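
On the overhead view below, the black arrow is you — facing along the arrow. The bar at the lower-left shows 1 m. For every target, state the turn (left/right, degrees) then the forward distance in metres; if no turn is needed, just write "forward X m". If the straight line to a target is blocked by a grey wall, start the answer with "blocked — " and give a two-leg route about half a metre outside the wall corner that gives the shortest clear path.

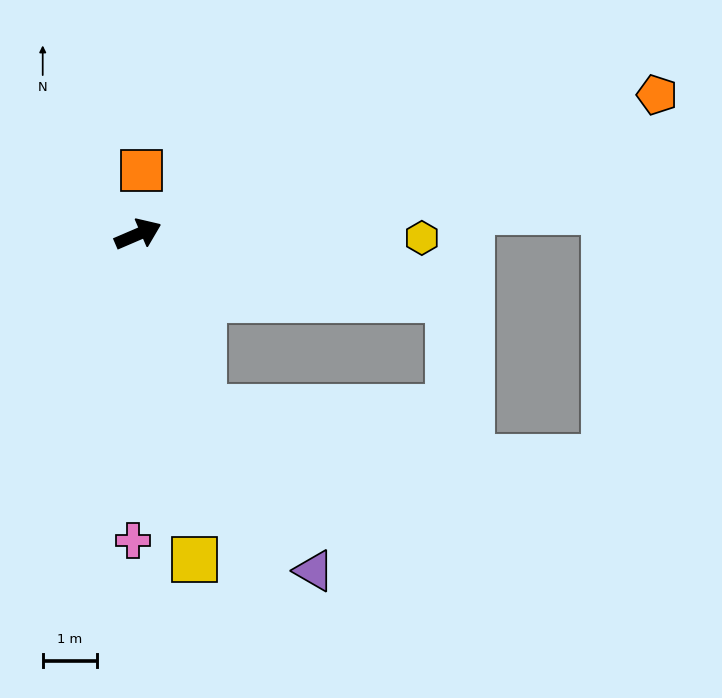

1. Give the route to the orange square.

turn left 63°, forward 1.2 m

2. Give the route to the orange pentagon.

turn right 8°, forward 10.0 m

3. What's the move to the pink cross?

turn right 114°, forward 5.7 m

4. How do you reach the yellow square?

turn right 103°, forward 6.1 m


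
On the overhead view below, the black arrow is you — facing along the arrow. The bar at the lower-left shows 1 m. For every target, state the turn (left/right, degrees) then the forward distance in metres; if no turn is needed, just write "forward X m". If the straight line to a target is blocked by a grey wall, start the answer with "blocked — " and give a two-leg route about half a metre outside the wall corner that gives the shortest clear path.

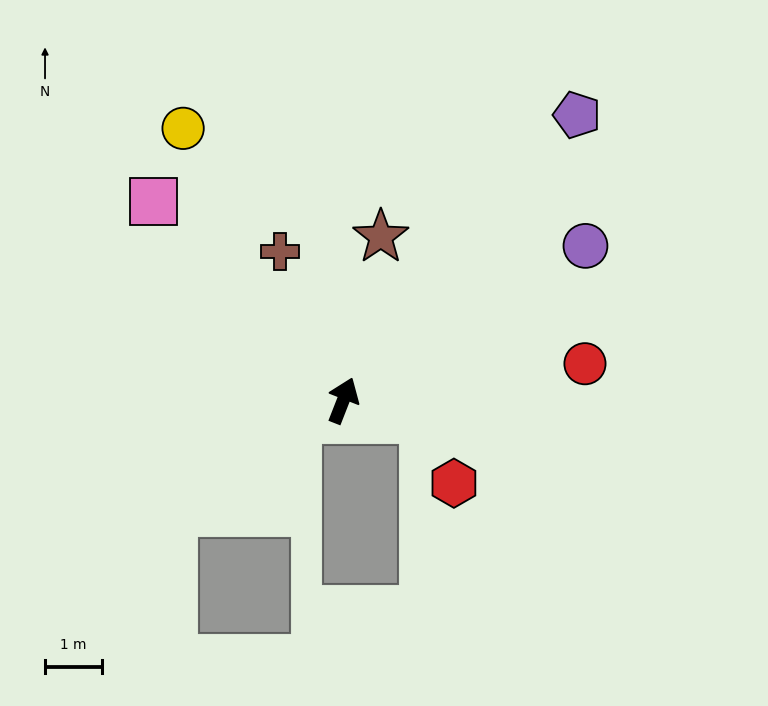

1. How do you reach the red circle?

turn right 60°, forward 4.3 m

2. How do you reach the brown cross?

turn left 44°, forward 2.8 m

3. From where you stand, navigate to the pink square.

turn left 65°, forward 4.8 m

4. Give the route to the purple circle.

turn right 36°, forward 5.1 m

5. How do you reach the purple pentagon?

turn right 18°, forward 6.5 m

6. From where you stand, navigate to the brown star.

turn left 8°, forward 3.0 m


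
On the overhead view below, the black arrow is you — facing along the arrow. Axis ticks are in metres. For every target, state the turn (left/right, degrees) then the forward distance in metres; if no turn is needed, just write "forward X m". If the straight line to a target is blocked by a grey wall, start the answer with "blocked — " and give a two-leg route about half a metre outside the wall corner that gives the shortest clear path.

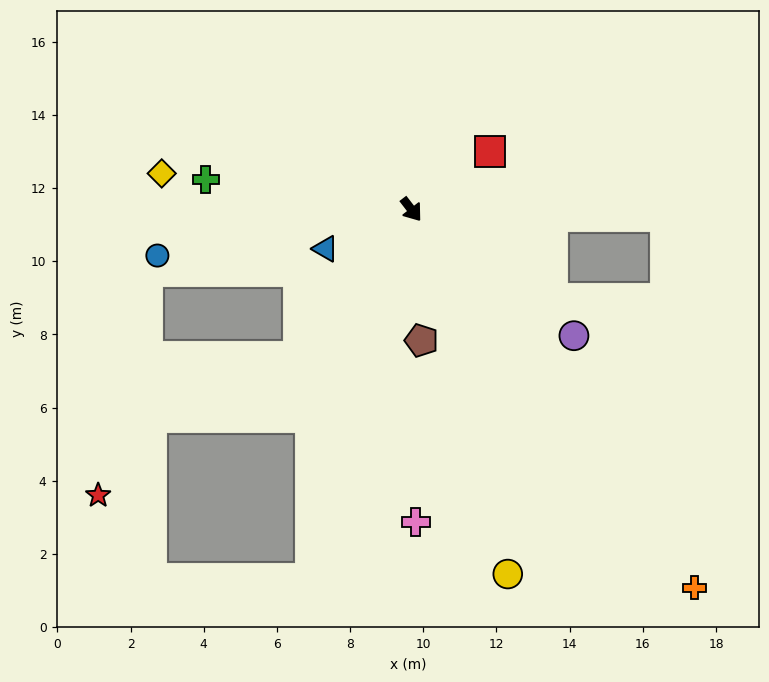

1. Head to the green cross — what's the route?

turn right 136°, forward 5.7 m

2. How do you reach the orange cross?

forward 12.9 m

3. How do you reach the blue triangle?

turn right 103°, forward 2.6 m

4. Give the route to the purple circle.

turn left 15°, forward 5.6 m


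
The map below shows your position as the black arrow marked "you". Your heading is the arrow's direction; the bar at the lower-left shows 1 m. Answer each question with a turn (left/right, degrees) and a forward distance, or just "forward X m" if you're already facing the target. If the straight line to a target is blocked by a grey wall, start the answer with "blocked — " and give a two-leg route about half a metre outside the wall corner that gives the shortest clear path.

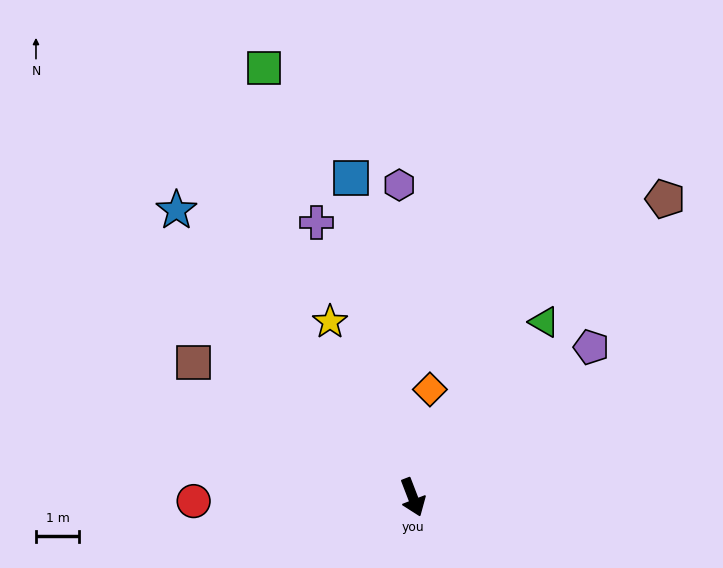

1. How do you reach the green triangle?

turn left 122°, forward 5.0 m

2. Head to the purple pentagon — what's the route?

turn left 109°, forward 5.4 m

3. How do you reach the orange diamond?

turn left 150°, forward 2.5 m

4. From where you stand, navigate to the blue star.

turn right 162°, forward 8.5 m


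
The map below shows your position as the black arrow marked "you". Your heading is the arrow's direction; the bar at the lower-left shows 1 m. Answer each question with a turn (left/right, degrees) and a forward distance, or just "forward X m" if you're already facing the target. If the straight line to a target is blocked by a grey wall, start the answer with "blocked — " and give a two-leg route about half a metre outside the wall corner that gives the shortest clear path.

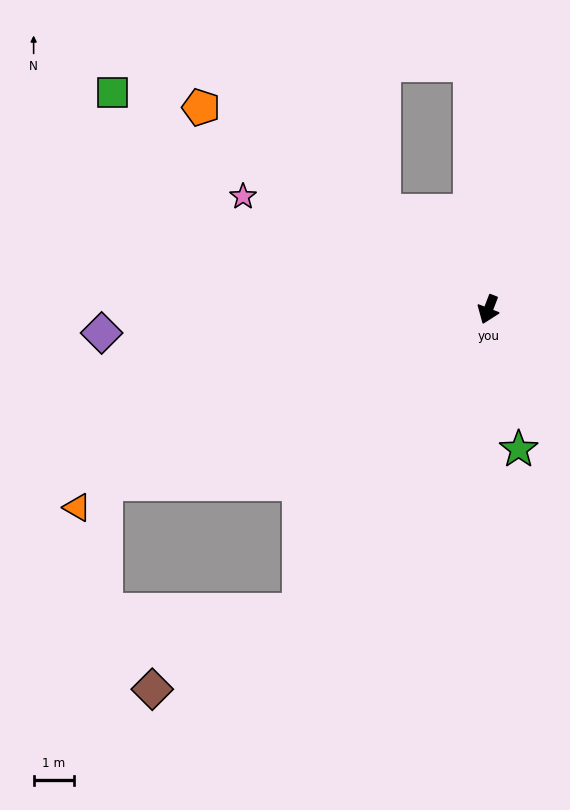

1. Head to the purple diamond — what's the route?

turn right 65°, forward 9.7 m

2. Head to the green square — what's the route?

turn right 99°, forward 10.8 m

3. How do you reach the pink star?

turn right 94°, forward 6.7 m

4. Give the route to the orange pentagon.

turn right 104°, forward 8.8 m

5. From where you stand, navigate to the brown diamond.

blocked — turn right 11°, forward 8.9 m, then turn right 30°, forward 4.2 m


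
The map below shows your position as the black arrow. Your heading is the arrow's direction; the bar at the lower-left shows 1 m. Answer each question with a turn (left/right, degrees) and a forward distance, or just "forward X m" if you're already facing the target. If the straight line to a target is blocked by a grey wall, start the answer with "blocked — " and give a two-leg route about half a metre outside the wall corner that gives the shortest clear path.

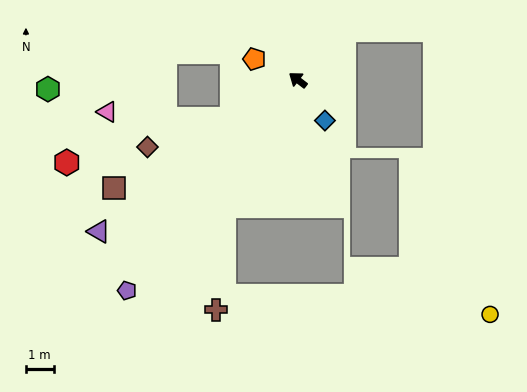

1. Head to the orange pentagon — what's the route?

turn left 12°, forward 1.7 m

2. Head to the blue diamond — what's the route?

turn left 161°, forward 1.8 m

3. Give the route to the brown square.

turn left 68°, forward 7.7 m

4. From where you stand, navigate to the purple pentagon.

turn left 88°, forward 9.8 m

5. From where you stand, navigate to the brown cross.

blocked — turn left 97°, forward 5.3 m, then turn left 26°, forward 3.7 m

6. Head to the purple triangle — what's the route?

turn left 75°, forward 9.0 m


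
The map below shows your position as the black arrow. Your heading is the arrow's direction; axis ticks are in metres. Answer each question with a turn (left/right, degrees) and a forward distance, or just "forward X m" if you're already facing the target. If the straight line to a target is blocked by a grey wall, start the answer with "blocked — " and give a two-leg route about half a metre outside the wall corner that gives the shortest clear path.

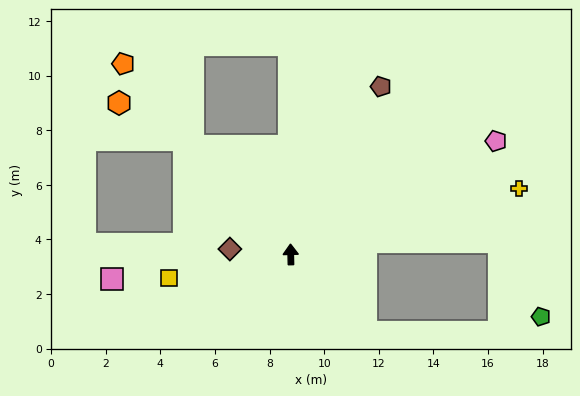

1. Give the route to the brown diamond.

turn left 84°, forward 2.2 m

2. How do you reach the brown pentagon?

turn right 30°, forward 7.0 m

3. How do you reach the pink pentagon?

turn right 62°, forward 8.6 m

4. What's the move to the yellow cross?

turn right 75°, forward 8.7 m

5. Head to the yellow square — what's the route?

turn left 100°, forward 4.5 m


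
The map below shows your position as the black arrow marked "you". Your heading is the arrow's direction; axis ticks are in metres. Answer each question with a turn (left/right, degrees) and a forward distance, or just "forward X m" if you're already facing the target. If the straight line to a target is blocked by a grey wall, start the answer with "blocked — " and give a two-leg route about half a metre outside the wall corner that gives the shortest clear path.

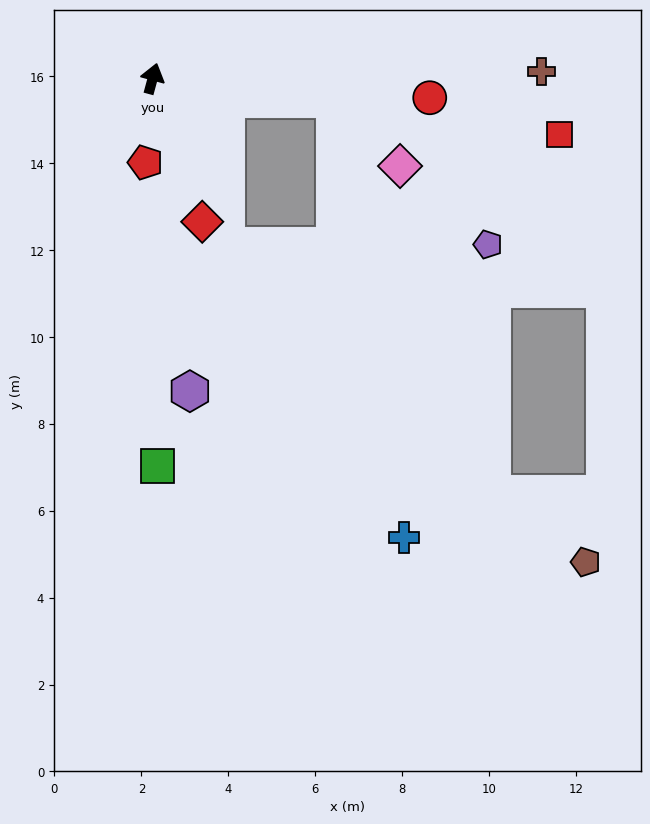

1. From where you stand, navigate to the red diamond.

turn right 146°, forward 3.5 m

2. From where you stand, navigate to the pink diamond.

blocked — turn right 81°, forward 4.2 m, then turn right 40°, forward 2.2 m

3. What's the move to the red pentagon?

turn right 170°, forward 1.9 m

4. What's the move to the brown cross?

turn right 74°, forward 8.9 m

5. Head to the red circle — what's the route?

turn right 79°, forward 6.4 m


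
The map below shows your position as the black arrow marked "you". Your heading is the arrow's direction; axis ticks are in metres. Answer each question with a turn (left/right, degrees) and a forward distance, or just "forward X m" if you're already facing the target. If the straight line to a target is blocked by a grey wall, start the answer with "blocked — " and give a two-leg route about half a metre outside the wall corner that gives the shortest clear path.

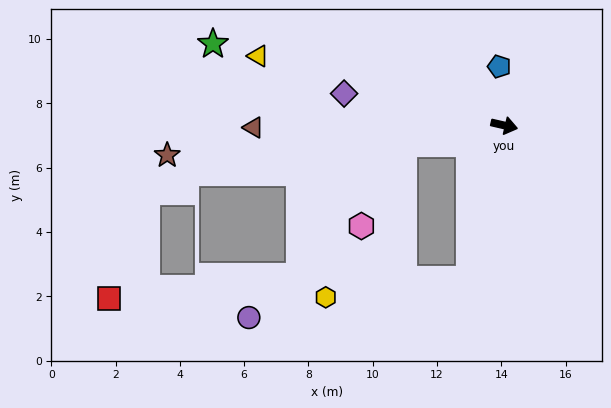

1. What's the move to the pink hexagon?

blocked — turn right 157°, forward 3.2 m, then turn left 53°, forward 2.9 m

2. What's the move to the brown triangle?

turn right 167°, forward 7.8 m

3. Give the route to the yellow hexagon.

blocked — turn right 90°, forward 4.9 m, then turn right 70°, forward 4.5 m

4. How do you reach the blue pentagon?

turn left 108°, forward 1.8 m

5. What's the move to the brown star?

turn right 162°, forward 10.5 m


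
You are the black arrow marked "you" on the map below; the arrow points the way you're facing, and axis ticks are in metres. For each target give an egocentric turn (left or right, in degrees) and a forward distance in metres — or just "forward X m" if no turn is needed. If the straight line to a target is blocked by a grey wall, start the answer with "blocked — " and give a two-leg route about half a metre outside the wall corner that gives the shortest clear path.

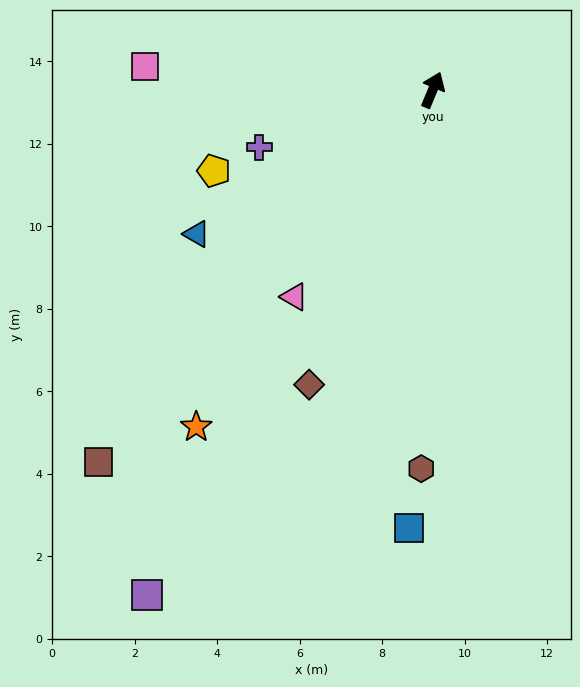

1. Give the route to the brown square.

turn left 161°, forward 12.1 m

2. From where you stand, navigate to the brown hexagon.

turn right 159°, forward 9.2 m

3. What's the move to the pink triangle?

turn left 169°, forward 6.0 m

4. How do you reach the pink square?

turn left 108°, forward 7.0 m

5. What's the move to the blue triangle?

turn left 144°, forward 6.7 m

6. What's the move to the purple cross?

turn left 131°, forward 4.4 m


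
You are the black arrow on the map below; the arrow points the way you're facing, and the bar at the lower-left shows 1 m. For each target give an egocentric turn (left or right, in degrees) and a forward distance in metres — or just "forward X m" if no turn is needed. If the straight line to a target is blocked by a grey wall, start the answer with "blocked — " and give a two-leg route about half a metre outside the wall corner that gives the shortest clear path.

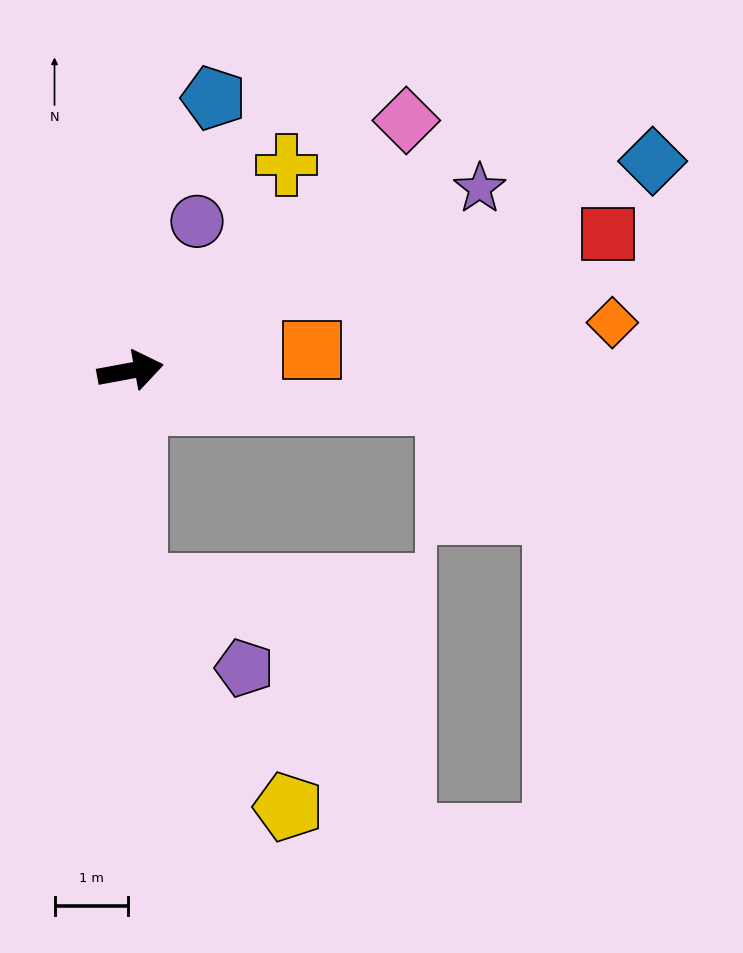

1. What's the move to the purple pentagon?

blocked — turn right 99°, forward 2.9 m, then turn left 51°, forward 1.9 m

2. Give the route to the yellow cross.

turn left 42°, forward 3.5 m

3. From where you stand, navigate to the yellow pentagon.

blocked — turn right 99°, forward 2.9 m, then turn left 33°, forward 3.7 m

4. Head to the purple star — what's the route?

turn left 17°, forward 5.3 m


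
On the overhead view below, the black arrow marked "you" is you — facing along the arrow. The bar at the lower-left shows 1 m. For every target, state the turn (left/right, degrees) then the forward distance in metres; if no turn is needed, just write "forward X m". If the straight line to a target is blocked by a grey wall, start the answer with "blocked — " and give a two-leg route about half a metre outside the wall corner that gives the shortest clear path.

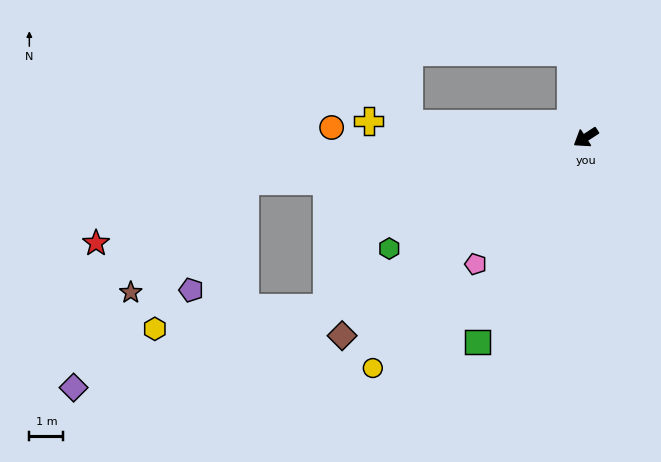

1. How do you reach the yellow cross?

turn right 37°, forward 6.4 m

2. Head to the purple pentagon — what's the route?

blocked — turn right 26°, forward 10.1 m, then turn left 57°, forward 3.6 m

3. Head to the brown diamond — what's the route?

turn left 6°, forward 9.2 m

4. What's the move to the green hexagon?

turn right 4°, forward 6.6 m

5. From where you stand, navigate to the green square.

turn left 29°, forward 6.8 m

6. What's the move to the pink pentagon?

turn left 16°, forward 4.9 m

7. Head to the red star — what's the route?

blocked — turn right 26°, forward 10.1 m, then turn left 16°, forward 4.7 m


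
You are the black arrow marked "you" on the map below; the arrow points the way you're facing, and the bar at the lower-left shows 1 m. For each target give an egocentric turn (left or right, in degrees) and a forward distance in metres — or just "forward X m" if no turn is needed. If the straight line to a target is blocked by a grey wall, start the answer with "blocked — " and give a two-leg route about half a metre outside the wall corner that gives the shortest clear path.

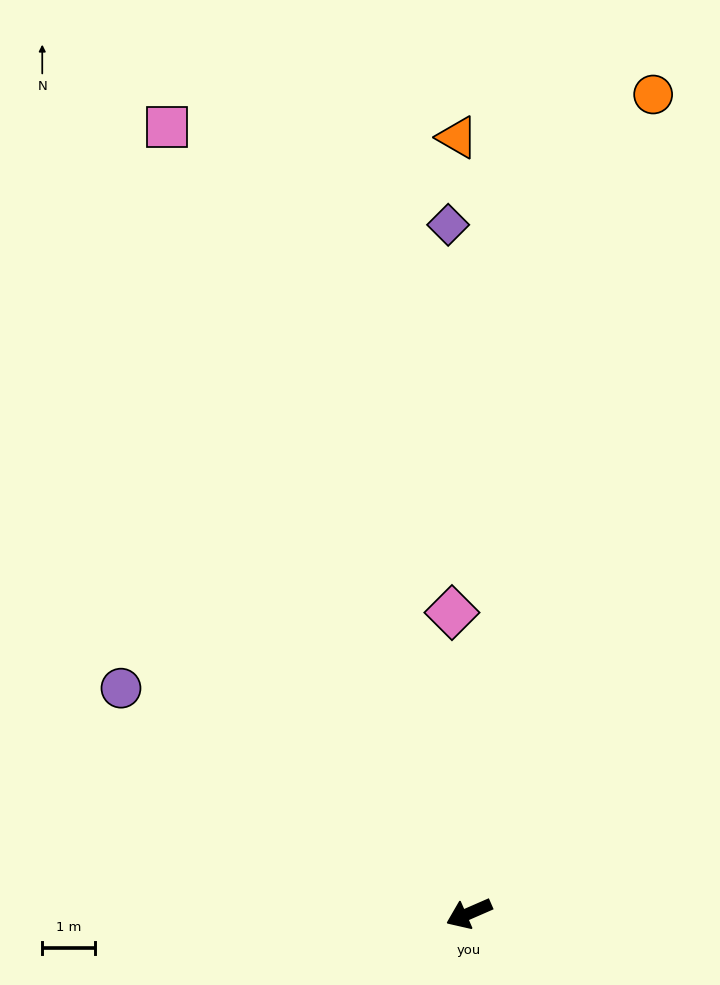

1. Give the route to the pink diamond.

turn right 110°, forward 5.7 m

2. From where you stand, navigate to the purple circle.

turn right 56°, forward 7.8 m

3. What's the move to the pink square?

turn right 93°, forward 15.9 m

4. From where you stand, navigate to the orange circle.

turn right 126°, forward 15.9 m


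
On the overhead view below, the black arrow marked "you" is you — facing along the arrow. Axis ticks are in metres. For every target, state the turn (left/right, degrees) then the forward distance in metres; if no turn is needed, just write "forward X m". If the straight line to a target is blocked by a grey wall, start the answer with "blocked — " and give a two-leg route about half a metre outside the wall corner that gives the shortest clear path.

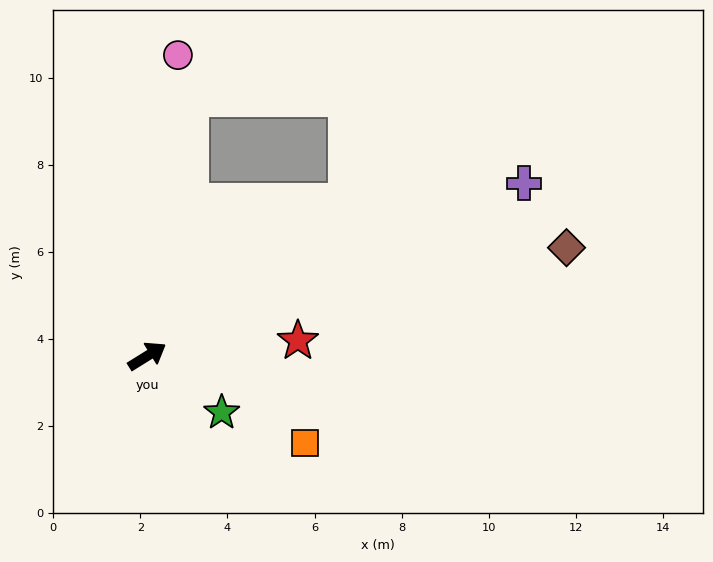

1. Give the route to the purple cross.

turn right 7°, forward 9.5 m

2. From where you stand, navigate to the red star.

turn right 26°, forward 3.5 m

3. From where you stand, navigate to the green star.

turn right 69°, forward 2.1 m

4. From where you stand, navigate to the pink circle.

turn left 52°, forward 6.9 m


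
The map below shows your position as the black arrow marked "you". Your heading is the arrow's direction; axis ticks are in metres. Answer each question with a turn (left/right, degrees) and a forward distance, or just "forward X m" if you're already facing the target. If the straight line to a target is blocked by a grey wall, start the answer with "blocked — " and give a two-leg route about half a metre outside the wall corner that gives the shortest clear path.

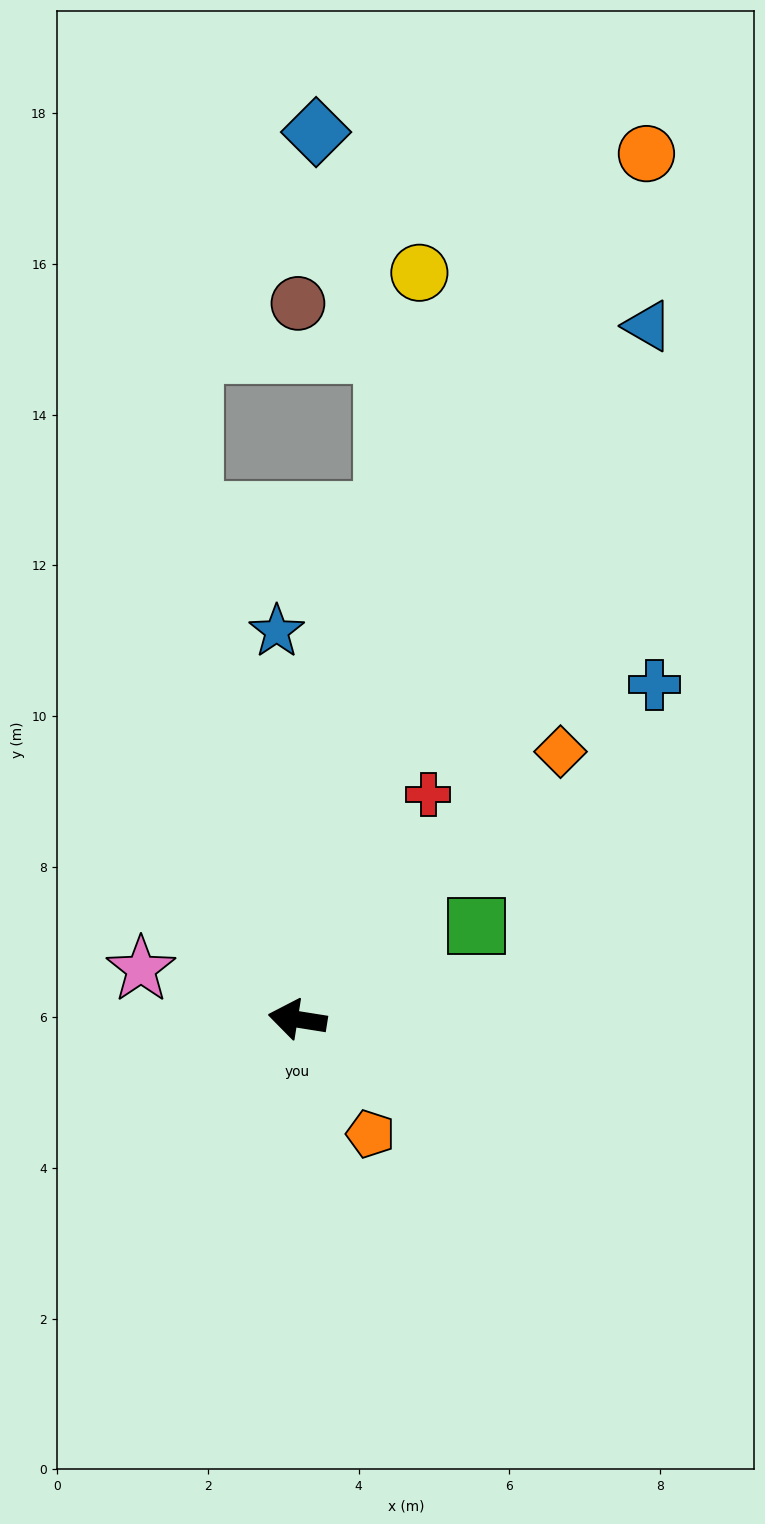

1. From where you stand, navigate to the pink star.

turn right 9°, forward 2.2 m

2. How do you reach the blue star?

turn right 78°, forward 5.2 m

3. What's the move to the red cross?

turn right 111°, forward 3.5 m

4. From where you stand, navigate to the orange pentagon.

turn left 132°, forward 1.8 m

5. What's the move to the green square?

turn right 143°, forward 2.7 m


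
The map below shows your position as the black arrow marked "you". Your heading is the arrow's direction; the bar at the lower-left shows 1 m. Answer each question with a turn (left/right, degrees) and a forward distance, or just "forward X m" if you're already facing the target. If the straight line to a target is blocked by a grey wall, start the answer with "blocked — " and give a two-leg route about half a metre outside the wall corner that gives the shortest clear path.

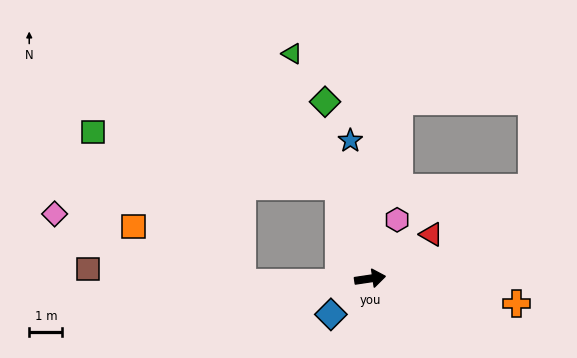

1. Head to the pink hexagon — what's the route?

turn left 57°, forward 1.9 m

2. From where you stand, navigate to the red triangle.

turn left 27°, forward 2.3 m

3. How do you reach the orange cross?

turn right 18°, forward 4.5 m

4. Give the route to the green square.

blocked — turn left 100°, forward 2.9 m, then turn left 59°, forward 7.6 m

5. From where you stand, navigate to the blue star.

turn left 90°, forward 4.2 m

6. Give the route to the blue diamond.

turn right 146°, forward 1.6 m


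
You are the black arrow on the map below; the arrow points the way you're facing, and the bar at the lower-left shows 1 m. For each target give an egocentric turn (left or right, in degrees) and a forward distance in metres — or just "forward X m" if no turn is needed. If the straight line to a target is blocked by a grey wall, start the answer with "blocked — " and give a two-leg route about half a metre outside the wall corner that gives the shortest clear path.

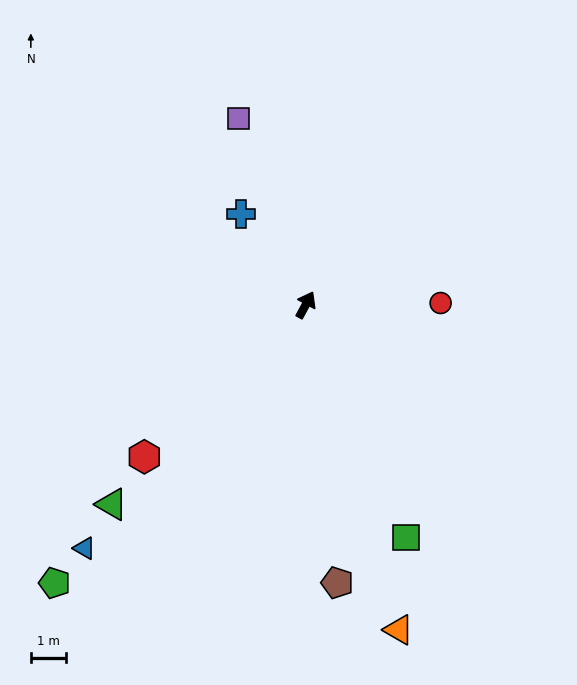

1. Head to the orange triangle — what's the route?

turn right 136°, forward 9.5 m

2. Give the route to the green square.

turn right 128°, forward 7.1 m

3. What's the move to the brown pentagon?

turn right 145°, forward 7.9 m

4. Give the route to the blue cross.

turn left 64°, forward 3.1 m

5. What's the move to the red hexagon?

turn left 162°, forward 6.2 m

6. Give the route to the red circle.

turn right 61°, forward 3.8 m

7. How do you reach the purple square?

turn left 48°, forward 5.6 m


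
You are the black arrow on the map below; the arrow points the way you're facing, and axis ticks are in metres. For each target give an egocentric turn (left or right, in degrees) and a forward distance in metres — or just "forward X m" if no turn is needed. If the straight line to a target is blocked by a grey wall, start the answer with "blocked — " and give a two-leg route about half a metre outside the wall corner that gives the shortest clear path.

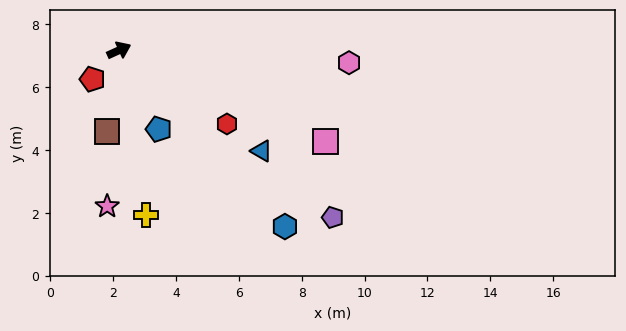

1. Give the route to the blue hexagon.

turn right 71°, forward 7.7 m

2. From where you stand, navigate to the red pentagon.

turn right 157°, forward 1.2 m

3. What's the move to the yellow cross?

turn right 105°, forward 5.3 m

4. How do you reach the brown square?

turn right 123°, forward 2.6 m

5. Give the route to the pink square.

turn right 48°, forward 7.2 m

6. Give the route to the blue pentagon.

turn right 88°, forward 2.8 m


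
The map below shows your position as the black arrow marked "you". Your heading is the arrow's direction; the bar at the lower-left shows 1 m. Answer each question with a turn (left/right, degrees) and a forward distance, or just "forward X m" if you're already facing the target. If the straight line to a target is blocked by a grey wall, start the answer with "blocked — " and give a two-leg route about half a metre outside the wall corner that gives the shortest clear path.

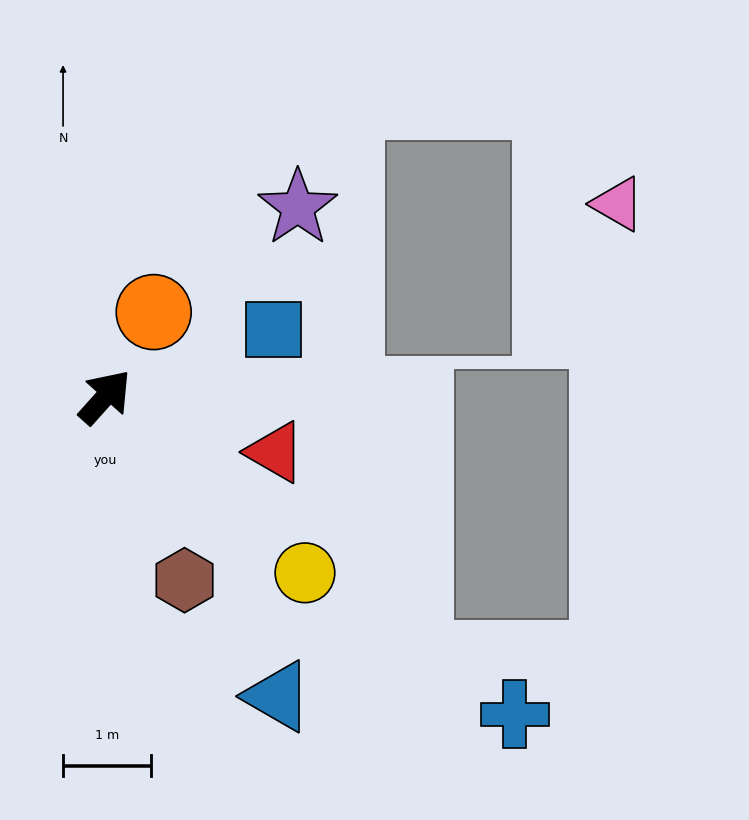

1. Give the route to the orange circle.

turn left 12°, forward 1.1 m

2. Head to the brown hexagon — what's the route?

turn right 115°, forward 2.3 m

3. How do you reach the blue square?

turn right 26°, forward 2.1 m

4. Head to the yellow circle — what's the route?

turn right 90°, forward 3.0 m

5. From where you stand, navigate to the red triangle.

turn right 66°, forward 2.0 m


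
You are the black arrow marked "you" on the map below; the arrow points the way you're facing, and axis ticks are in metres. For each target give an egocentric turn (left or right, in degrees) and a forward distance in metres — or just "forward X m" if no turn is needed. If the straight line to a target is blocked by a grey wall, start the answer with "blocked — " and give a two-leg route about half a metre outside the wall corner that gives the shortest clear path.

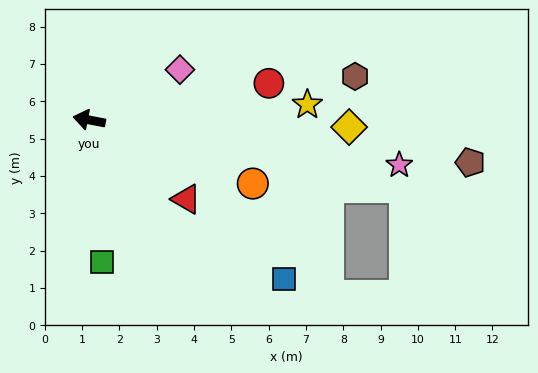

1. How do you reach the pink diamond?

turn right 140°, forward 2.8 m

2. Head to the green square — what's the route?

turn left 106°, forward 3.8 m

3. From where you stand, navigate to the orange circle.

turn left 170°, forward 4.7 m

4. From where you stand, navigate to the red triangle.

turn left 152°, forward 3.4 m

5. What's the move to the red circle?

turn right 158°, forward 4.9 m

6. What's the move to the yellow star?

turn right 165°, forward 5.9 m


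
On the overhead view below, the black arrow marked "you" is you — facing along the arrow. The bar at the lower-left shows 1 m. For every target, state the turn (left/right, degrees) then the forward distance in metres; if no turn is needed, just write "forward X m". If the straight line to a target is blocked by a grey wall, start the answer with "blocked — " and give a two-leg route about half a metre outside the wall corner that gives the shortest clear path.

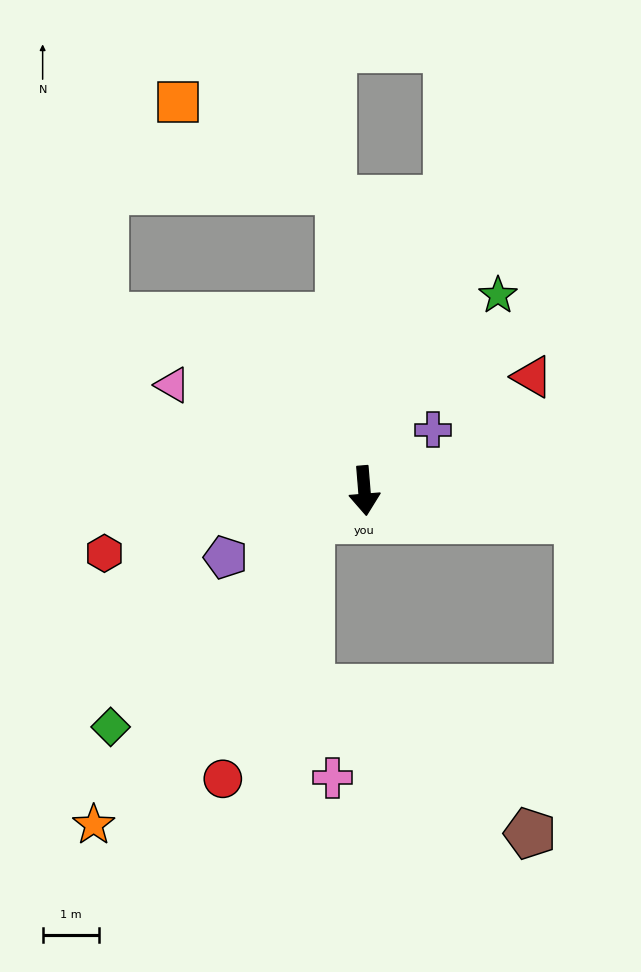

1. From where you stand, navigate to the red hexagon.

turn right 81°, forward 4.8 m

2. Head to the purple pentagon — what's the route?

turn right 69°, forward 2.7 m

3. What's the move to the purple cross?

turn left 127°, forward 1.6 m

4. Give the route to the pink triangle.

turn right 124°, forward 3.9 m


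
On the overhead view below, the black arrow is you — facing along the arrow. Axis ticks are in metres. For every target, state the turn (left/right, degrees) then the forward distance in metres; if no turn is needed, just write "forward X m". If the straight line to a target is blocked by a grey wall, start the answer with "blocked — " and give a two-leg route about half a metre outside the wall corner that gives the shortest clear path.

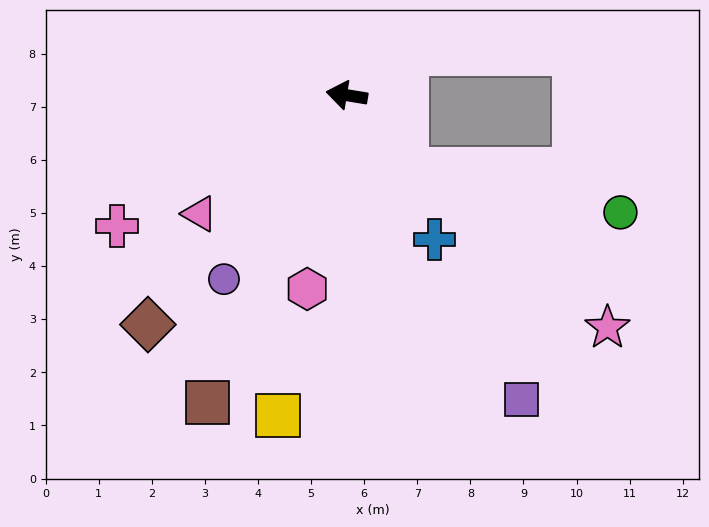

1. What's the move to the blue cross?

turn left 131°, forward 3.2 m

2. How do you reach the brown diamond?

turn left 58°, forward 5.7 m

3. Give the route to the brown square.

turn left 75°, forward 6.3 m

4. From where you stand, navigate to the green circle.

blocked — turn left 138°, forward 1.8 m, then turn left 40°, forward 4.1 m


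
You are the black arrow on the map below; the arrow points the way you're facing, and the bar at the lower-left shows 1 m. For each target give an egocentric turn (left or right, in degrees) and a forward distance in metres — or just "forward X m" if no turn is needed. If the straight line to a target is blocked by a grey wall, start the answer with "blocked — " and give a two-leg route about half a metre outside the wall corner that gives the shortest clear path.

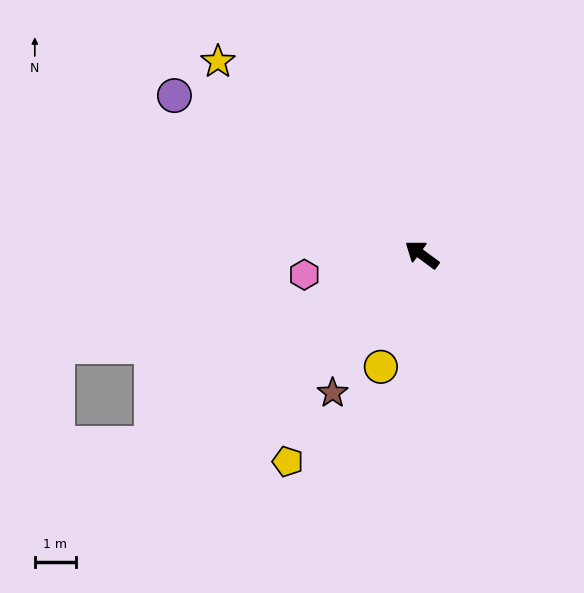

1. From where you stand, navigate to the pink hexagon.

turn left 46°, forward 2.9 m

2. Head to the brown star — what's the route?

turn left 94°, forward 4.0 m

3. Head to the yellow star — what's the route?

turn right 7°, forward 6.8 m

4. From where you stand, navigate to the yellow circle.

turn left 106°, forward 2.9 m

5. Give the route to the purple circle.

turn left 4°, forward 7.1 m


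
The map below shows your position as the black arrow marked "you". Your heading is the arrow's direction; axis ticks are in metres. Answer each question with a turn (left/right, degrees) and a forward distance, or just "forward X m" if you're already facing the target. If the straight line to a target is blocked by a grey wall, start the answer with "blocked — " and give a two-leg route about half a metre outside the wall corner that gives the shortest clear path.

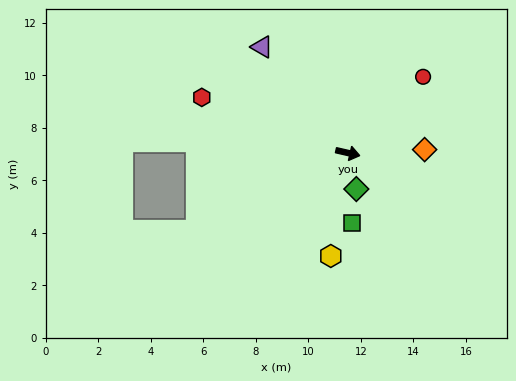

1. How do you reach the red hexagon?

turn left 172°, forward 6.0 m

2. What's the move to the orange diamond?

turn left 15°, forward 2.9 m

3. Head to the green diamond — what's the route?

turn right 64°, forward 1.4 m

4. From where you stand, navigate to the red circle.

turn left 58°, forward 4.1 m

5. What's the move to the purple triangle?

turn left 142°, forward 5.2 m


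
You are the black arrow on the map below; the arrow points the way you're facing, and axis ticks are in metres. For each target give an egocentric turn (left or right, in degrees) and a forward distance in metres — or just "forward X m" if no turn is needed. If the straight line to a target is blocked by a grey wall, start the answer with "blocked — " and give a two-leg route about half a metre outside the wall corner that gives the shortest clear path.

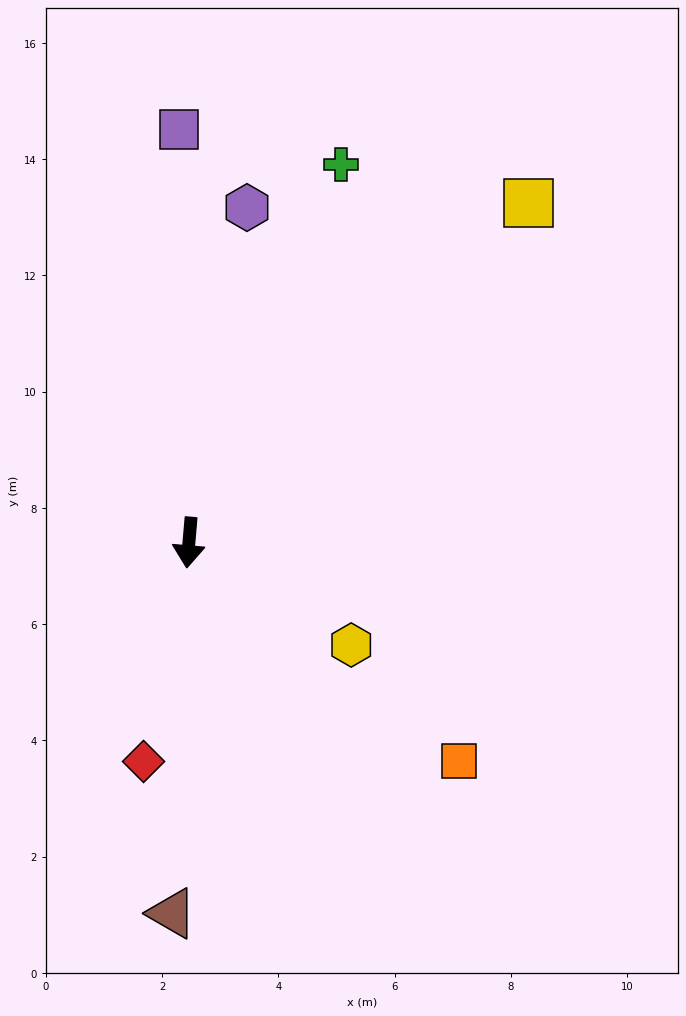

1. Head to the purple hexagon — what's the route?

turn left 175°, forward 5.9 m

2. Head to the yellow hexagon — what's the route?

turn left 63°, forward 3.3 m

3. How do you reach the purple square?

turn right 174°, forward 7.1 m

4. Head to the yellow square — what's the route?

turn left 140°, forward 8.3 m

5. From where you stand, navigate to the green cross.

turn left 163°, forward 7.0 m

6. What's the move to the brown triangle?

turn left 2°, forward 6.4 m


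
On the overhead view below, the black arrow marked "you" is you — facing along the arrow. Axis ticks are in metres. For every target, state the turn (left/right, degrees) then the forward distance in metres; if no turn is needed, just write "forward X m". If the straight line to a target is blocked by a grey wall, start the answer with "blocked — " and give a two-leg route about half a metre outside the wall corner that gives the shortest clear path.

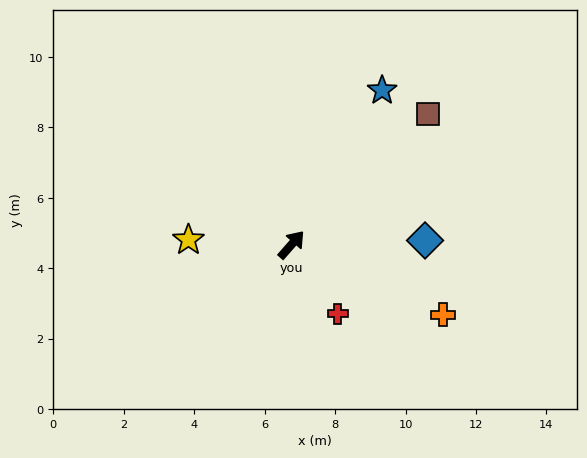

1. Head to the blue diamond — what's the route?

turn right 47°, forward 3.8 m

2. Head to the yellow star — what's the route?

turn left 129°, forward 2.9 m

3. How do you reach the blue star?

turn left 11°, forward 5.1 m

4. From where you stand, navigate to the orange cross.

turn right 74°, forward 4.7 m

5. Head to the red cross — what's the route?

turn right 105°, forward 2.4 m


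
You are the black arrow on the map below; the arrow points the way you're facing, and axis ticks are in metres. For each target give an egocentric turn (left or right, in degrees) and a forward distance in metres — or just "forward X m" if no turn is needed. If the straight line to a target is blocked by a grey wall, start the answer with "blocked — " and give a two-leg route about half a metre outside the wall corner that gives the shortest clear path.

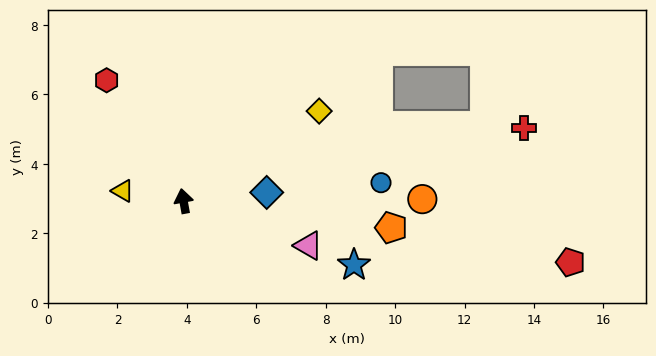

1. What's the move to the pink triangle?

turn right 120°, forward 3.8 m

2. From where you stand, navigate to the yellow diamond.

turn right 67°, forward 4.7 m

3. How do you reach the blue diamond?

turn right 94°, forward 2.4 m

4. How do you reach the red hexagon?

turn left 22°, forward 4.1 m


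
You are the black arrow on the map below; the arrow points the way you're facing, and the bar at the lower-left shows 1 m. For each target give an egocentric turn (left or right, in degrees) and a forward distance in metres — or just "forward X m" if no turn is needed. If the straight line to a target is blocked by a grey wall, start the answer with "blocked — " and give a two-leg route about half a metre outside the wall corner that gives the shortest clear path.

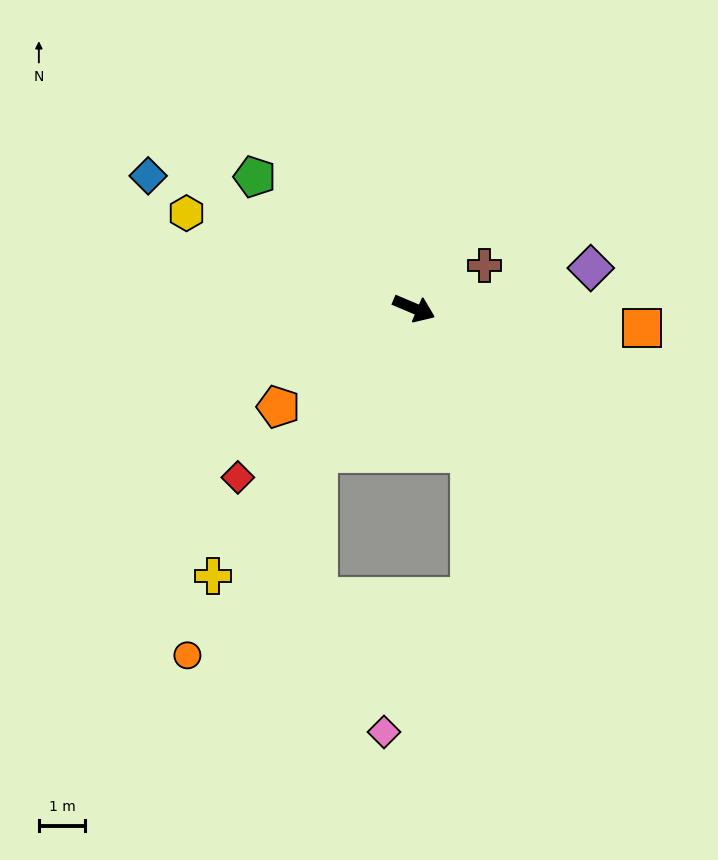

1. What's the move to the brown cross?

turn left 54°, forward 1.8 m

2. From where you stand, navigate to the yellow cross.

turn right 104°, forward 7.2 m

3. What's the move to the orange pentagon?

turn right 121°, forward 3.6 m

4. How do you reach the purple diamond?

turn left 36°, forward 3.9 m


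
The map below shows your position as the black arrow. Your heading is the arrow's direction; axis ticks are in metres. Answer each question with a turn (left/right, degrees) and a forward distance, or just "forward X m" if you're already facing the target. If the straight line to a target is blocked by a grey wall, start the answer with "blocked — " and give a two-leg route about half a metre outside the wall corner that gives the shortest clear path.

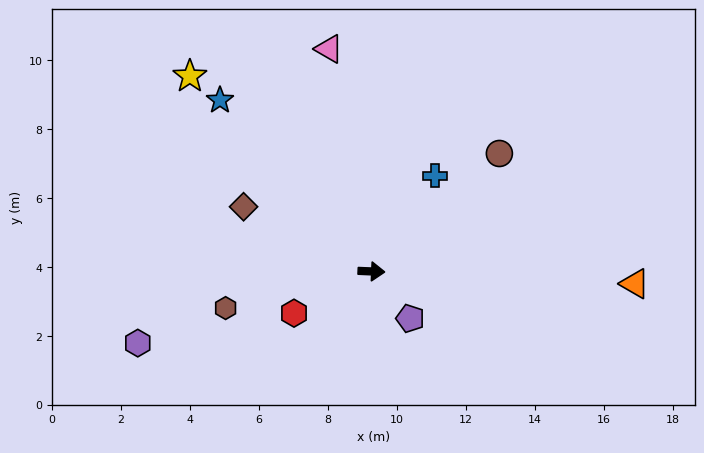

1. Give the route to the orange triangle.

forward 7.6 m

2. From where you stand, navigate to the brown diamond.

turn left 156°, forward 4.2 m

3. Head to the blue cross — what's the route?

turn left 59°, forward 3.3 m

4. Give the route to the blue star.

turn left 134°, forward 6.6 m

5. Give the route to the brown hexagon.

turn right 163°, forward 4.4 m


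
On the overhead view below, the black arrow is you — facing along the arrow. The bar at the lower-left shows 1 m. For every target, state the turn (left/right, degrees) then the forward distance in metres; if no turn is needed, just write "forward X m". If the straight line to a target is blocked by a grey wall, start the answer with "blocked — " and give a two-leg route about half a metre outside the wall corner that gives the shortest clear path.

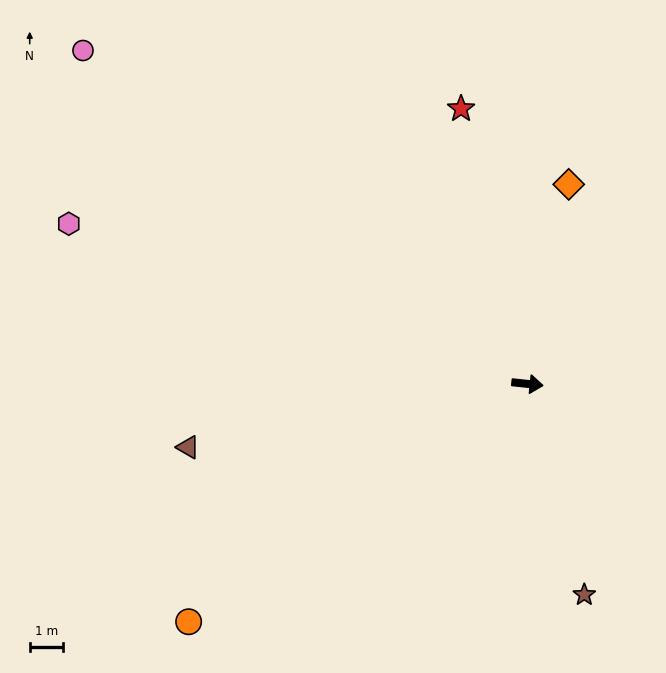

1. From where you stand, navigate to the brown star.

turn right 69°, forward 6.5 m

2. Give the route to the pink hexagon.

turn left 167°, forward 14.5 m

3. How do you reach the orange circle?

turn right 139°, forward 12.4 m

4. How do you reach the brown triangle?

turn right 163°, forward 10.3 m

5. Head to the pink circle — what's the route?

turn left 149°, forward 16.6 m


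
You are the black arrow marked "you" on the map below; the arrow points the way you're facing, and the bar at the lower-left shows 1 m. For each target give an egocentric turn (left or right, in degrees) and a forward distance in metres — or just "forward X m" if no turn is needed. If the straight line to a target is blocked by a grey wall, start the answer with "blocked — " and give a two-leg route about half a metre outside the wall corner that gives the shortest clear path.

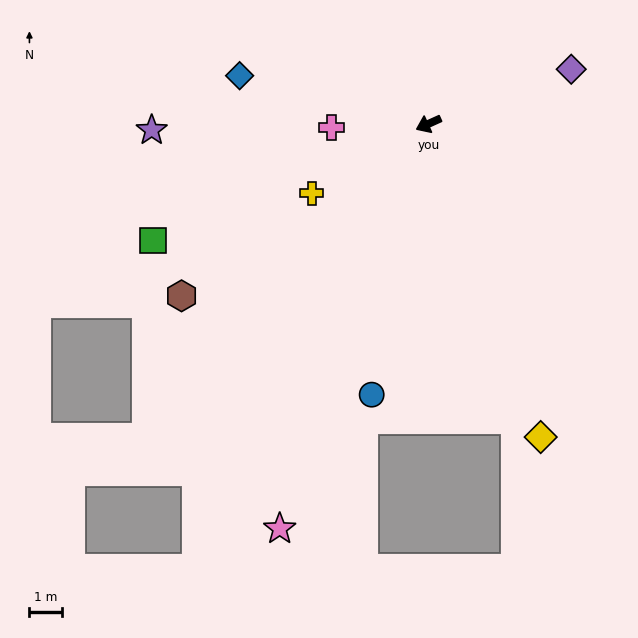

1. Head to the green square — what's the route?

forward 9.1 m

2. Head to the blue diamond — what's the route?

turn right 39°, forward 5.9 m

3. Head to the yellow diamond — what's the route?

turn left 85°, forward 10.1 m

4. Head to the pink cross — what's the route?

turn right 22°, forward 3.0 m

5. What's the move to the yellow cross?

turn left 6°, forward 4.1 m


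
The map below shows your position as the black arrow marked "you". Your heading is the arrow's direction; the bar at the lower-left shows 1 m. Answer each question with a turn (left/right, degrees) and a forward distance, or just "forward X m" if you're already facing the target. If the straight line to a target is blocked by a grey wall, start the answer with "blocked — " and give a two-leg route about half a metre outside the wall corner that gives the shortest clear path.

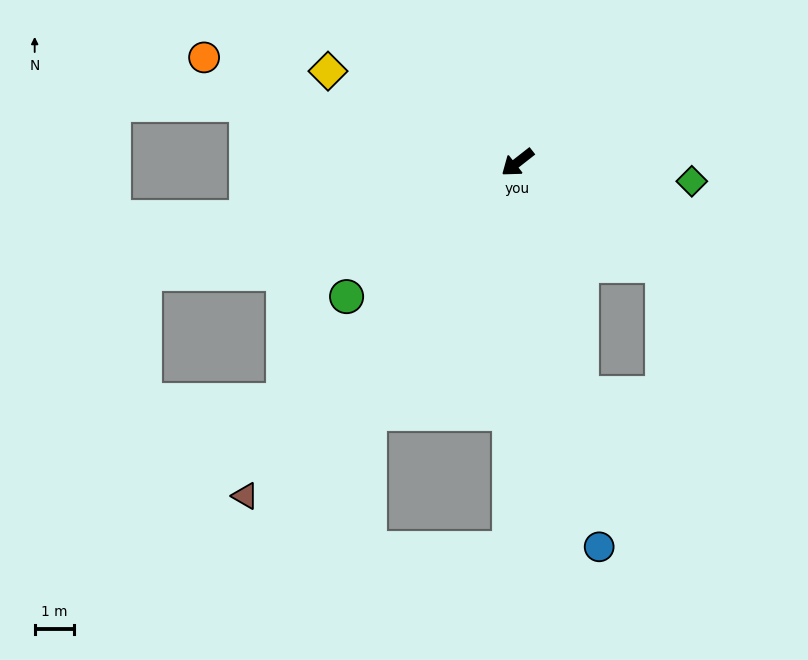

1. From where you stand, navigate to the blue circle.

turn left 64°, forward 10.0 m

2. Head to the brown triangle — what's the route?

turn left 13°, forward 10.9 m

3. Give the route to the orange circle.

turn right 57°, forward 8.4 m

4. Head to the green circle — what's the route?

forward 5.5 m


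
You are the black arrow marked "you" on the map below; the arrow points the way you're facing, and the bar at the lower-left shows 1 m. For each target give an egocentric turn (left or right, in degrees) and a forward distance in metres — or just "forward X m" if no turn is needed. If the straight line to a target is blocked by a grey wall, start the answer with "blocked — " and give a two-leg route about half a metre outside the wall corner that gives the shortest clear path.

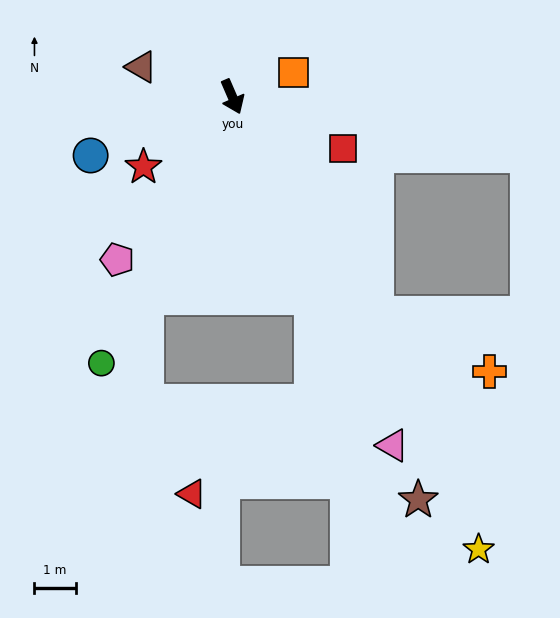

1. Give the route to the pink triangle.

forward 9.3 m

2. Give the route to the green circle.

turn right 50°, forward 7.2 m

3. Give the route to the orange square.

turn left 88°, forward 1.6 m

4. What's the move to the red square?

turn left 42°, forward 3.0 m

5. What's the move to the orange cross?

blocked — turn left 10°, forward 6.3 m, then turn left 29°, forward 3.1 m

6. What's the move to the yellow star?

turn left 5°, forward 12.5 m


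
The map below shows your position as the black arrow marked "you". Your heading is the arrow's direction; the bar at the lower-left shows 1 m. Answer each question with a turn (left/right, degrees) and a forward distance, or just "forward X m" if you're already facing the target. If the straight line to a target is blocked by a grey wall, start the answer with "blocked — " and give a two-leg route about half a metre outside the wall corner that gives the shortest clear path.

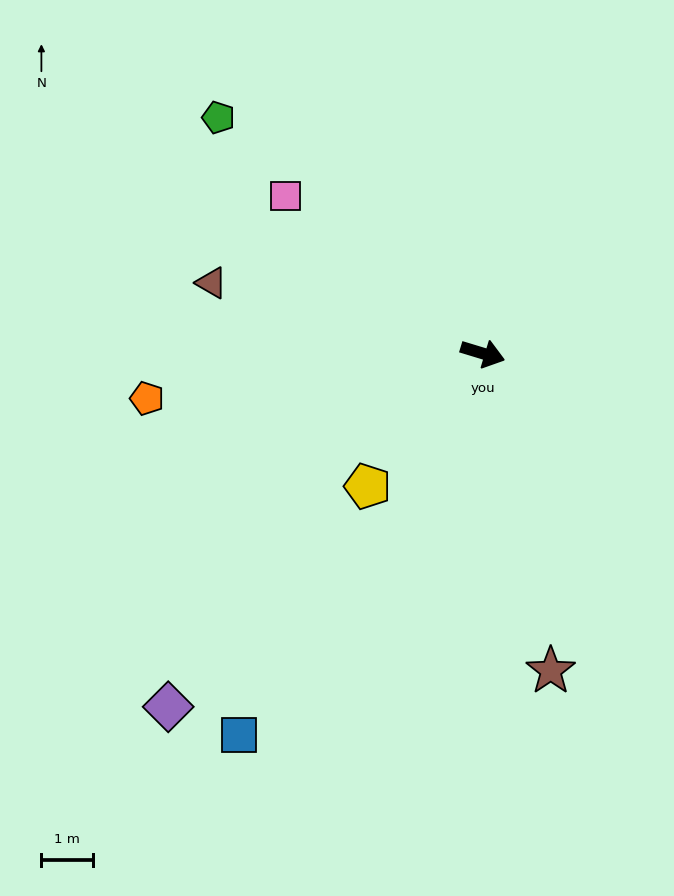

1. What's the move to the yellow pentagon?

turn right 114°, forward 3.4 m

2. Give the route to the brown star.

turn right 61°, forward 6.3 m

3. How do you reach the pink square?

turn left 158°, forward 4.9 m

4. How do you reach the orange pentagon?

turn right 155°, forward 6.6 m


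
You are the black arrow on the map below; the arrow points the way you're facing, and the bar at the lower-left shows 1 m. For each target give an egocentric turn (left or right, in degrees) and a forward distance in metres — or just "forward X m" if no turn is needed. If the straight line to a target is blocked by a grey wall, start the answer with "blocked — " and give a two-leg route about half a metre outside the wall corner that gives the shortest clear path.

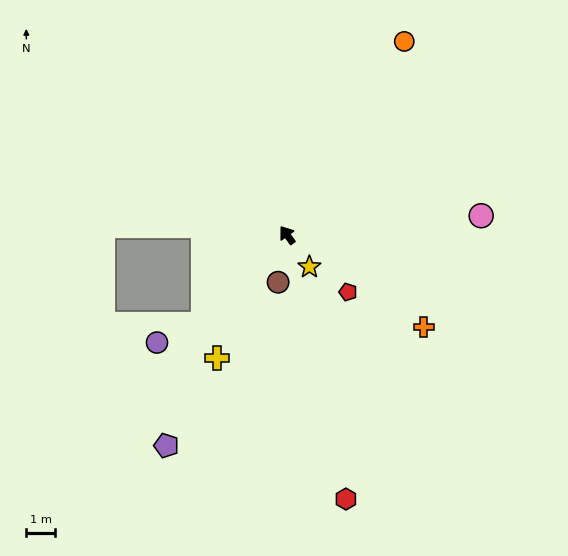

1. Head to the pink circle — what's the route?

turn right 120°, forward 6.8 m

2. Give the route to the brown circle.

turn left 133°, forward 1.7 m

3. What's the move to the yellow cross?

turn left 114°, forward 5.0 m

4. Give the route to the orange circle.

turn right 67°, forward 7.9 m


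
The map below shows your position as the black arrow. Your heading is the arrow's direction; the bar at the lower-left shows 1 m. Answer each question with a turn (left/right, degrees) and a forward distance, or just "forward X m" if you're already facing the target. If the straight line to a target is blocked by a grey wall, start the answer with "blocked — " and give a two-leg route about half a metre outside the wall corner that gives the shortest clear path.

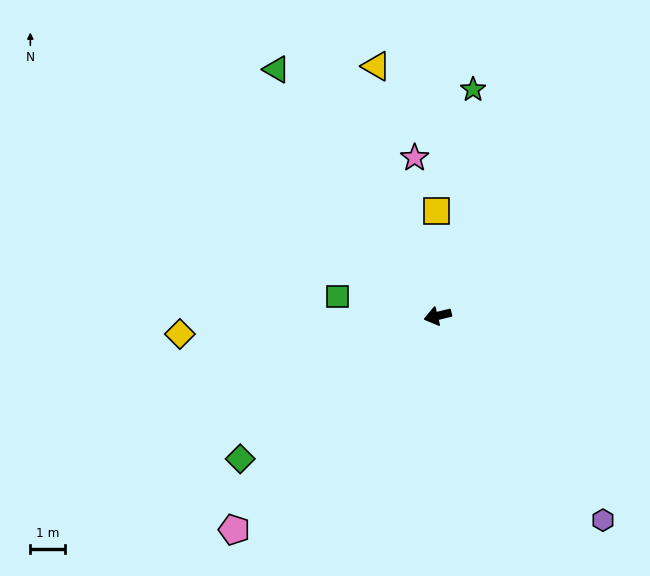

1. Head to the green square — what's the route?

turn right 25°, forward 3.0 m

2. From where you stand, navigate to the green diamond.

turn left 22°, forward 7.1 m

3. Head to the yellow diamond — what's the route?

turn right 10°, forward 7.5 m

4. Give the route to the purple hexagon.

turn left 115°, forward 7.6 m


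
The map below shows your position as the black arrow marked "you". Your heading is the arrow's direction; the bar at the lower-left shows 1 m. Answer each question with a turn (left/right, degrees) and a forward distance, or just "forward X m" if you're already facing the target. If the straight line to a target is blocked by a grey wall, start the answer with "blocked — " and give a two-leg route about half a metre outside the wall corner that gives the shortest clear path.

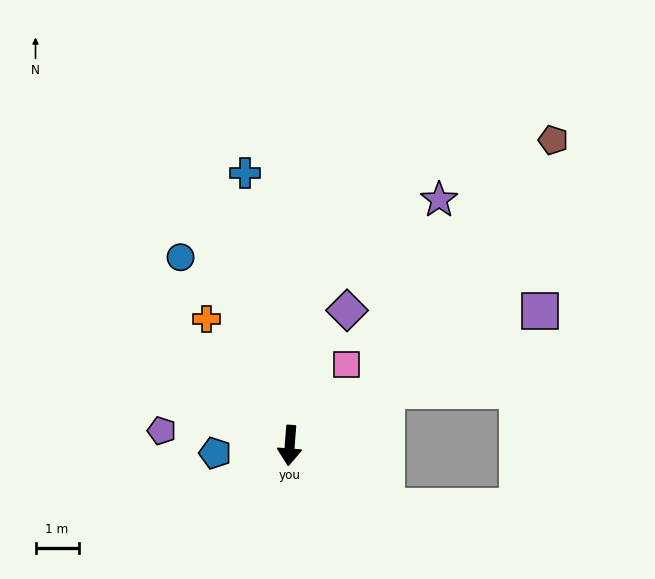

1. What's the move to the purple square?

turn left 123°, forward 6.6 m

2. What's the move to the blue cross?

turn right 166°, forward 6.4 m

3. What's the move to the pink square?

turn left 149°, forward 2.3 m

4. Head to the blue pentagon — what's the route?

turn right 80°, forward 1.7 m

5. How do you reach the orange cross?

turn right 142°, forward 3.5 m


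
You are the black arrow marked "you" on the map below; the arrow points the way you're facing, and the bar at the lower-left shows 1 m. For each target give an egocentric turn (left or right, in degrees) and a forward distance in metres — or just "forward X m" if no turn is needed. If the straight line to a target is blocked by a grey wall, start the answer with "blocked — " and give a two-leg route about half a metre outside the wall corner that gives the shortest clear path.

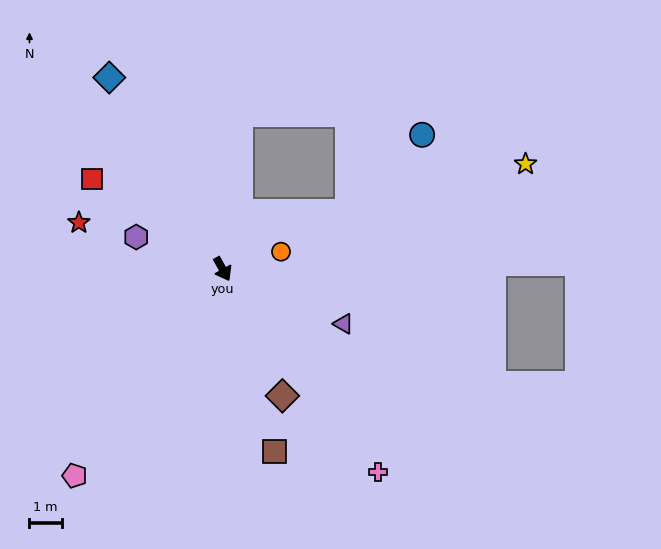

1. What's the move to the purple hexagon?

turn right 139°, forward 2.9 m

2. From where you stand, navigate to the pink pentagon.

turn right 65°, forward 7.9 m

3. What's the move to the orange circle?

turn left 77°, forward 1.9 m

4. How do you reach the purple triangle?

turn left 37°, forward 4.1 m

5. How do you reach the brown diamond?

turn right 4°, forward 4.4 m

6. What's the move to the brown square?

turn right 13°, forward 5.9 m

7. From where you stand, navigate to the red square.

turn right 154°, forward 4.9 m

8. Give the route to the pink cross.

turn left 8°, forward 8.0 m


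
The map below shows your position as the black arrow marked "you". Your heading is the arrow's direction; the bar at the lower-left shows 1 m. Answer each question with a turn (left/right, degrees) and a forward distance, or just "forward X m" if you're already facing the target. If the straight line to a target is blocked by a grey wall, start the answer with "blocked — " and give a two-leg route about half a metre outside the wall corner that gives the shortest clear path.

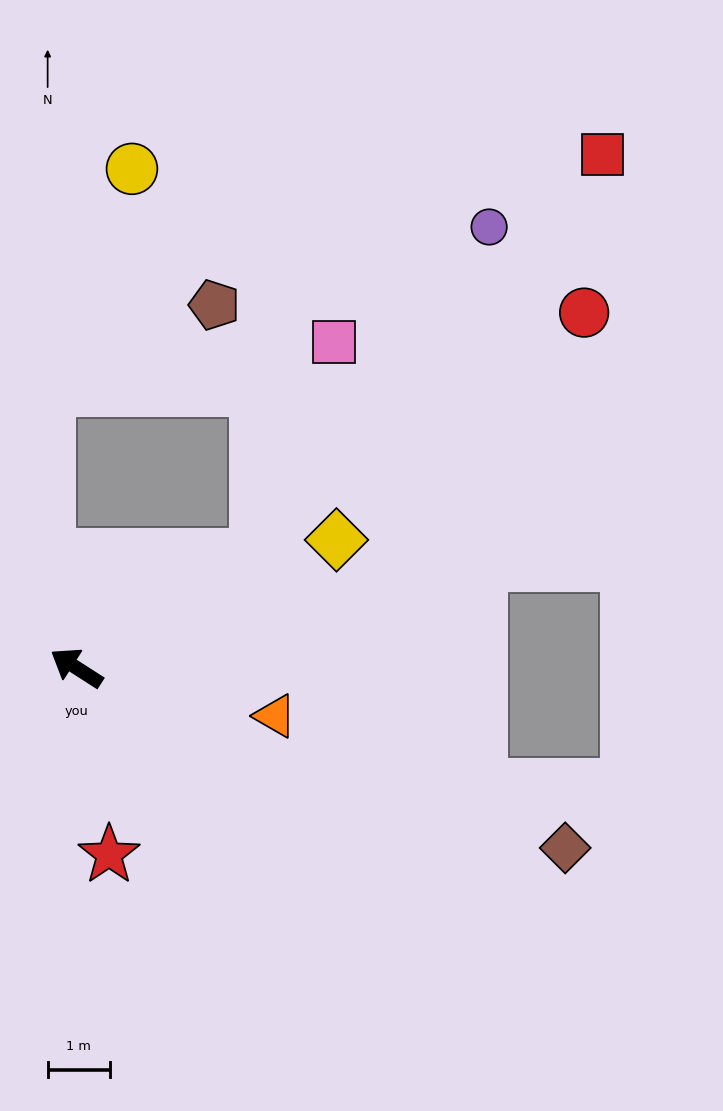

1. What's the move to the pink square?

blocked — turn right 115°, forward 3.4 m, then turn left 38°, forward 3.6 m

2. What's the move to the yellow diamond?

turn right 121°, forward 4.7 m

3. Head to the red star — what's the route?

turn left 133°, forward 3.0 m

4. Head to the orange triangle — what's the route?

turn right 161°, forward 3.3 m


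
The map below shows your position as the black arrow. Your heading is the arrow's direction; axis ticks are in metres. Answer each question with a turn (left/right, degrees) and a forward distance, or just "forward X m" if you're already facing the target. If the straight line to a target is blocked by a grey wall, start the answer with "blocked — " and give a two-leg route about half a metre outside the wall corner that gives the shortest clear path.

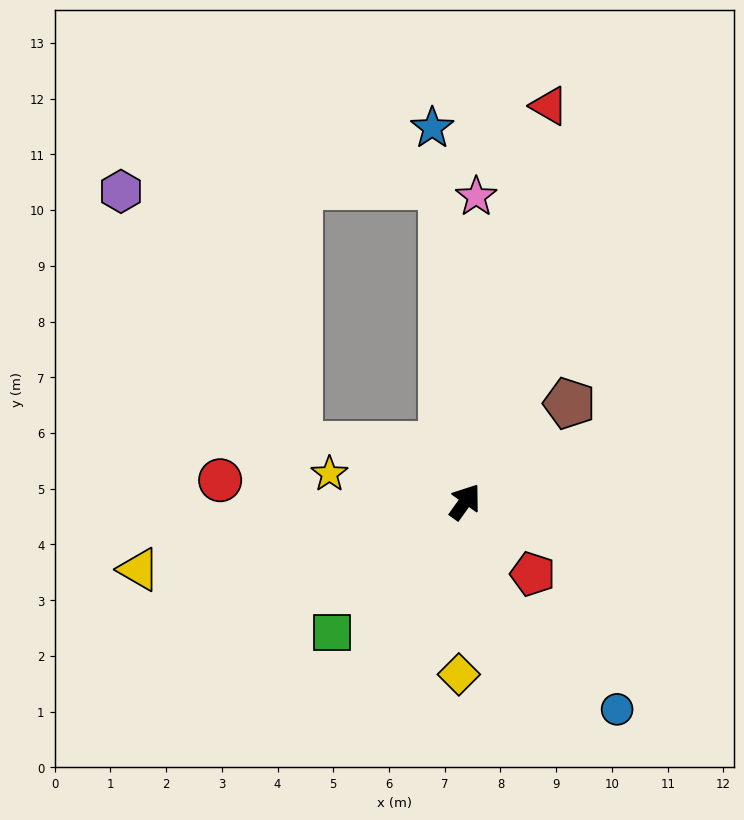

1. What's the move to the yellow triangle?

turn left 137°, forward 6.0 m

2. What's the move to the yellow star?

turn left 114°, forward 2.5 m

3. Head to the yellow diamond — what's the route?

turn right 146°, forward 3.1 m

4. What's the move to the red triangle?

turn left 24°, forward 7.3 m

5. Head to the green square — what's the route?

turn left 170°, forward 3.3 m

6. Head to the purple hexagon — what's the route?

blocked — turn left 40°, forward 5.7 m, then turn left 87°, forward 5.8 m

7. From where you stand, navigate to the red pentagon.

turn right 101°, forward 1.8 m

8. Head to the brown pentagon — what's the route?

turn right 11°, forward 2.6 m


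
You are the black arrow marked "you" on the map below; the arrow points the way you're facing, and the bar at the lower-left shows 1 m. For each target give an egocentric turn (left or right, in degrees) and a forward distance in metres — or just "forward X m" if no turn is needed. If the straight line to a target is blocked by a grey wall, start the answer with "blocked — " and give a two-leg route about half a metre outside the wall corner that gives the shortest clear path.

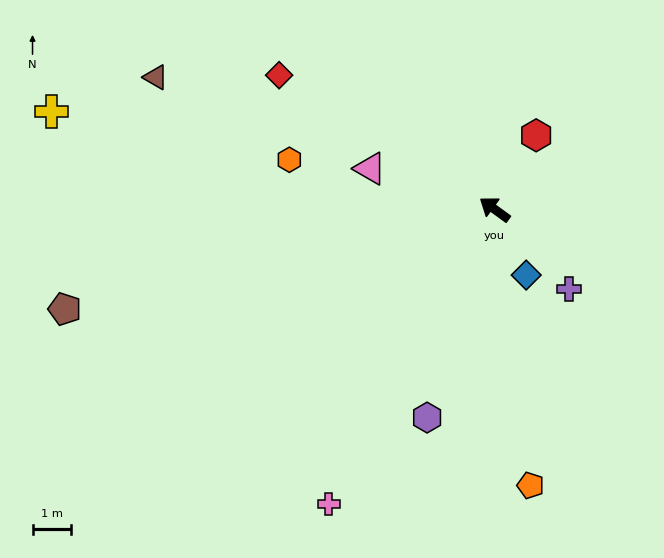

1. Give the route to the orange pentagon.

turn left 133°, forward 7.1 m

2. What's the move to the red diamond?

turn left 4°, forward 6.5 m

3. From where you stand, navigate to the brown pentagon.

turn left 49°, forward 11.3 m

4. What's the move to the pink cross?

turn left 97°, forward 8.7 m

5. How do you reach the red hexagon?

turn right 83°, forward 2.2 m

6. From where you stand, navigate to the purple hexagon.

turn left 108°, forward 5.6 m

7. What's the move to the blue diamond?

turn left 152°, forward 1.9 m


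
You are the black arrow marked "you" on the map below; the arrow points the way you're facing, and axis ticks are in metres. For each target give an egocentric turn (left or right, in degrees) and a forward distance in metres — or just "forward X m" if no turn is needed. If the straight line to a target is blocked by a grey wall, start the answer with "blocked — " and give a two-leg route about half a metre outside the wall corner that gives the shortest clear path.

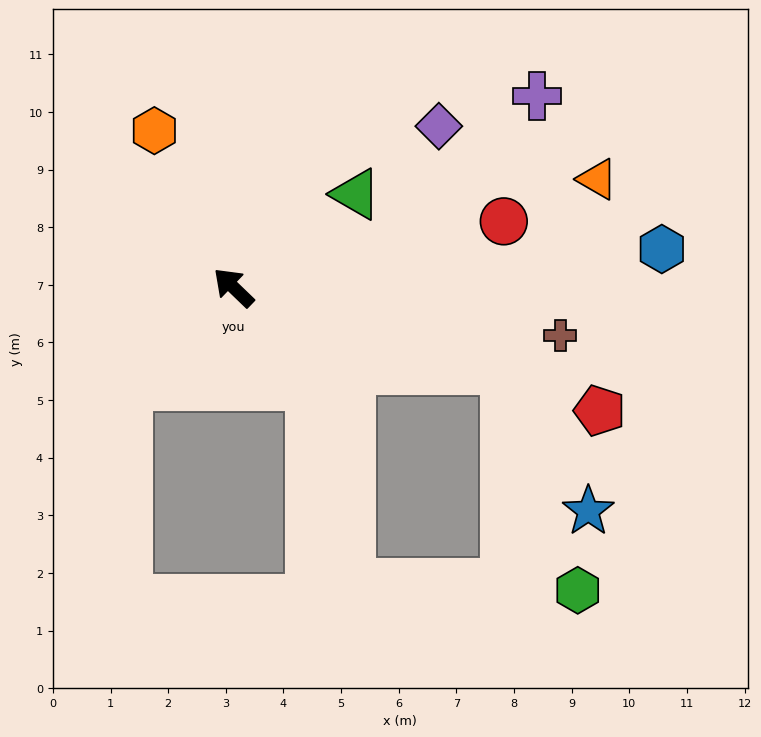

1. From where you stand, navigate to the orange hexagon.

turn right 19°, forward 3.0 m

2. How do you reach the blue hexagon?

turn right 131°, forward 7.5 m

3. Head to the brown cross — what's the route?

turn right 144°, forward 5.7 m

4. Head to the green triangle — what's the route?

turn right 99°, forward 2.7 m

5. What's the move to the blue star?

blocked — turn right 153°, forward 4.9 m, then turn right 43°, forward 2.8 m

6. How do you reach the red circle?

turn right 122°, forward 4.8 m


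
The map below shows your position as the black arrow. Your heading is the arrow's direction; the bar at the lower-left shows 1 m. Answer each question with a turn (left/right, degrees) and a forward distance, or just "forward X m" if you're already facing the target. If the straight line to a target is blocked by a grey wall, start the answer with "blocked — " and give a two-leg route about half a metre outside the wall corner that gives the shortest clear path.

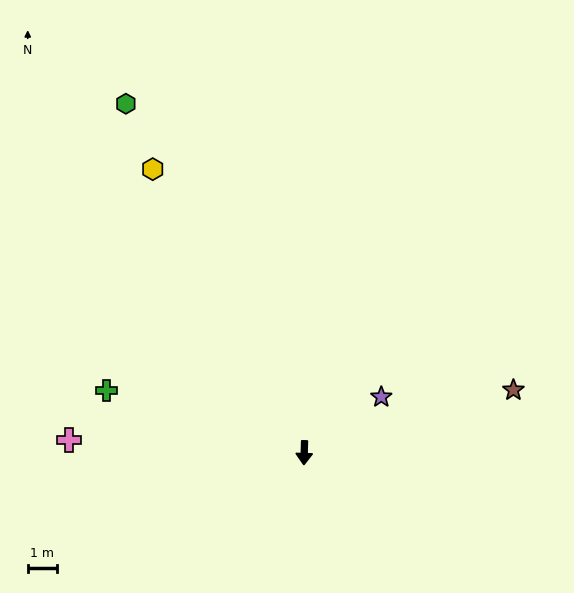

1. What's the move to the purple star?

turn left 128°, forward 3.2 m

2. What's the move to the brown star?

turn left 108°, forward 7.4 m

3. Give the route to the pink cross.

turn right 91°, forward 8.0 m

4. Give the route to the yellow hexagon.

turn right 150°, forward 10.9 m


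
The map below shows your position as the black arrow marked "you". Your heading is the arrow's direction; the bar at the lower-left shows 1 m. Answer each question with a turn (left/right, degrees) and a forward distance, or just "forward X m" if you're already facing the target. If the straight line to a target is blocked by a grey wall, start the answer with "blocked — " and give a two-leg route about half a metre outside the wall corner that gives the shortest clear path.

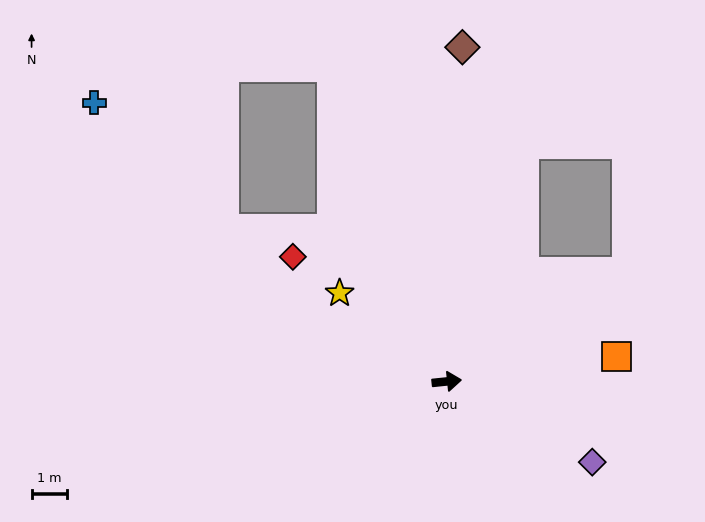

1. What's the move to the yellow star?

turn left 135°, forward 3.9 m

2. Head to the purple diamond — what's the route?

turn right 35°, forward 4.7 m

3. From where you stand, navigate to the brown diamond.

turn left 81°, forward 9.4 m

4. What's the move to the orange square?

turn left 3°, forward 4.8 m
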